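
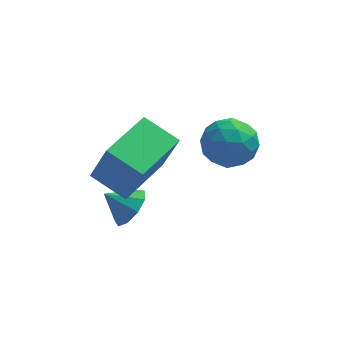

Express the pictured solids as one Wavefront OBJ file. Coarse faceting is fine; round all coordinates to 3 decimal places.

v -3.192 0.259 -3.852
v -2.716 0.076 -3.235
v -4.028 0.321 -3.188
v -2.731 0.619 -3.305
v -2.962 0.993 -3.631
v -3.301 1.024 -4.06
v -3.588 0.697 -4.392
v -3.69 0.165 -4.471
v -3.558 -0.323 -4.26
v -3.256 -0.538 -3.859
v -2.923 -0.381 -3.454
v -3.278 -0.767 -2.412
v -2.724 -1.182 -0.761
v -4.416 -0.097 -1.862
v -3.862 -0.511 -0.211
v -2.178 1.031 -2.329
v -1.624 0.617 -0.678
v -3.316 1.702 -1.779
v -2.762 1.287 -0.128
v 0.108 2.97 -1.83
v 0.582 2.546 -2.627
v -0.642 1.534 -1.513
v -0.168 1.11 -2.31
v 0.366 1.377 -1.483
v 0.829 2.264 -1.679
v -0.889 1.816 -2.461
v -0.426 2.703 -2.657
v -0.034 1.833 -3.018
v 0.741 1.562 -2.413
v -0.801 2.518 -1.727
v -0.026 2.247 -1.122
v 0.411 2.884 -2.256
v -0.471 1.196 -1.884
v -0.157 1.353 -1.397
v 0.122 1.104 -1.866
v 0.556 2.718 -1.699
v 0.834 2.469 -2.167
v 0.707 1.782 -1.495
v -0.894 1.611 -1.973
v -0.616 1.362 -2.441
v -0.182 2.976 -2.274
v 0.097 2.727 -2.743
v -0.767 2.298 -2.645
v 0.327 2.216 -2.955
v -0.113 1.372 -2.768
v -0.537 1.787 -2.857
v -0.265 2.308 -2.972
v 0.783 2.056 -2.599
v 0.342 1.213 -2.413
v 0.656 1.369 -1.927
v 0.928 1.891 -2.042
v 0.421 1.637 -2.829
v -0.402 2.867 -1.727
v -0.843 2.024 -1.541
v -0.988 2.189 -2.098
v -0.716 2.711 -2.213
v 0.053 2.708 -1.372
v -0.387 1.864 -1.185
v 0.205 1.772 -1.168
v 0.477 2.293 -1.283
v -0.481 2.443 -1.311
f 2 1 4
f 2 4 3
f 4 1 5
f 4 5 3
f 5 1 6
f 5 6 3
f 6 1 7
f 6 7 3
f 7 1 8
f 7 8 3
f 8 1 9
f 8 9 3
f 9 1 10
f 9 10 3
f 10 1 11
f 10 11 3
f 11 1 2
f 11 2 3
f 13 15 12
f 16 13 12
f 12 15 14
f 14 16 12
f 13 19 15
f 17 13 16
f 17 19 13
f 15 19 14
f 18 16 14
f 14 19 18
f 18 17 16
f 19 17 18
f 20 57 36
f 57 31 60
f 36 60 25
f 57 60 36
f 20 36 32
f 36 25 37
f 32 37 21
f 36 37 32
f 20 32 41
f 32 21 42
f 41 42 27
f 32 42 41
f 20 41 53
f 41 27 56
f 53 56 30
f 41 56 53
f 20 53 57
f 53 30 61
f 57 61 31
f 53 61 57
f 21 37 48
f 37 25 51
f 48 51 29
f 37 51 48
f 25 60 38
f 60 31 59
f 38 59 24
f 60 59 38
f 31 61 58
f 61 30 54
f 58 54 22
f 61 54 58
f 30 56 55
f 56 27 43
f 55 43 26
f 56 43 55
f 27 42 47
f 42 21 44
f 47 44 28
f 42 44 47
f 23 49 35
f 49 29 50
f 35 50 24
f 49 50 35
f 23 35 33
f 35 24 34
f 33 34 22
f 35 34 33
f 23 33 40
f 33 22 39
f 40 39 26
f 33 39 40
f 23 40 45
f 40 26 46
f 45 46 28
f 40 46 45
f 23 45 49
f 45 28 52
f 49 52 29
f 45 52 49
f 24 50 38
f 50 29 51
f 38 51 25
f 50 51 38
f 22 34 58
f 34 24 59
f 58 59 31
f 34 59 58
f 26 39 55
f 39 22 54
f 55 54 30
f 39 54 55
f 28 46 47
f 46 26 43
f 47 43 27
f 46 43 47
f 29 52 48
f 52 28 44
f 48 44 21
f 52 44 48



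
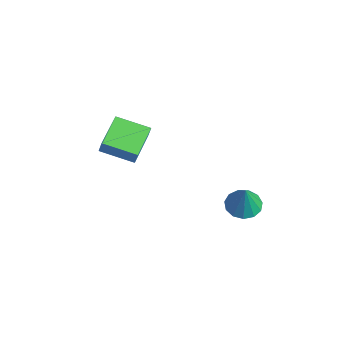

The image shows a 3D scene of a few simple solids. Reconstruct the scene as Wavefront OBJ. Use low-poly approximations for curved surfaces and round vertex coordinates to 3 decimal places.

v 2.92 1.86 -2.431
v 3.661 1.389 -2.705
v 3.38 1.64 -0.809
v 3.805 1.886 -2.679
v 3.668 2.375 -2.574
v 3.294 2.7 -2.423
v 2.801 2.759 -2.275
v 2.345 2.532 -2.176
v 2.072 2.092 -2.158
v 2.068 1.578 -2.227
v 2.334 1.154 -2.36
v 2.787 0.954 -2.516
v 3.281 1.042 -2.645
v -2.952 -2.743 -0.795
v -2.713 -2.702 -0.022
v -4.287 -1.21 -0.464
v -4.048 -1.169 0.309
v -1.632 -1.491 -1.269
v -1.393 -1.45 -0.496
v -2.967 0.042 -0.938
v -2.728 0.083 -0.165
f 2 1 4
f 2 4 3
f 4 1 5
f 4 5 3
f 5 1 6
f 5 6 3
f 6 1 7
f 6 7 3
f 7 1 8
f 7 8 3
f 8 1 9
f 8 9 3
f 9 1 10
f 9 10 3
f 10 1 11
f 10 11 3
f 11 1 12
f 11 12 3
f 12 1 13
f 12 13 3
f 13 1 2
f 13 2 3
f 15 17 14
f 18 15 14
f 14 17 16
f 16 18 14
f 15 21 17
f 19 15 18
f 19 21 15
f 17 21 16
f 20 18 16
f 16 21 20
f 20 19 18
f 21 19 20



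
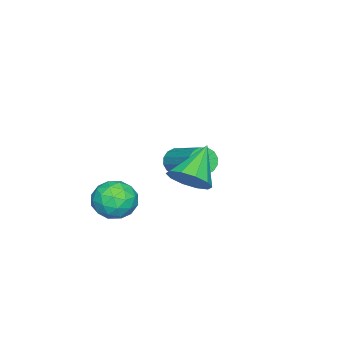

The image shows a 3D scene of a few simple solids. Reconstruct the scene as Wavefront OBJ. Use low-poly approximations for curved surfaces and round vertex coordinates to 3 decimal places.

v 2.06 0.552 -1.19
v 2.943 0.507 -1.001
v 2.117 -0.787 -1.779
v 3 -0.832 -1.59
v 2.393 -0.847 -0.92
v 2.357 -0.02 -0.556
v 2.703 -0.26 -2.224
v 2.667 0.567 -1.86
v 3.34 0.005 -1.64
v 3.149 -0.358 -0.834
v 1.911 0.078 -1.946
v 1.72 -0.285 -1.14
v 2.496 0.647 -1.044
v 2.564 -0.927 -1.736
v 2.207 -0.936 -1.342
v 2.726 -0.962 -1.231
v 2.152 0.337 -0.783
v 2.671 0.311 -0.671
v 2.348 -0.485 -0.624
v 2.389 -0.591 -2.109
v 2.908 -0.617 -1.997
v 2.334 0.682 -1.549
v 2.853 0.656 -1.438
v 2.712 0.205 -2.156
v 3.249 0.325 -1.308
v 3.283 -0.461 -1.654
v 3.108 -0.125 -2.027
v 3.087 0.361 -1.813
v 3.136 0.112 -0.834
v 3.17 -0.675 -1.18
v 2.813 -0.684 -0.787
v 2.792 -0.197 -0.573
v 3.37 -0.183 -1.21
v 1.89 0.395 -1.6
v 1.924 -0.392 -1.946
v 2.268 -0.083 -2.207
v 2.247 0.404 -1.993
v 1.777 0.181 -1.126
v 1.811 -0.605 -1.472
v 1.973 -0.641 -0.967
v 1.952 -0.155 -0.753
v 1.69 -0.097 -1.57
v -2.103 0.232 -1.815
v -1.683 0.249 -2.283
v -0.796 1.686 -1.434
v -1.217 1.668 -0.965
v -1.921 0.451 -2.376
v -1.035 1.888 -1.527
v -2.208 0.594 -2.319
v -1.322 2.031 -1.469
v -2.467 0.64 -2.126
v -1.581 2.077 -1.277
v -2.629 0.577 -1.85
v -1.743 2.014 -1.001
v -2.65 0.421 -1.565
v -1.763 1.858 -0.715
v -2.524 0.214 -1.346
v -1.637 1.651 -0.497
v -2.285 0.012 -1.253
v -1.399 1.449 -0.404
v -1.998 -0.131 -1.311
v -1.112 1.306 -0.461
v -1.739 -0.177 -1.503
v -0.853 1.26 -0.654
v -1.577 -0.114 -1.779
v -0.691 1.323 -0.93
v -1.557 0.042 -2.065
v -0.67 1.479 -1.215
v 2.413 2.667 0.247
v 2.889 3.119 0.802
v 1.067 2.773 1.313
v 2.653 3.462 0.471
v 2.325 3.501 0.054
v 2.031 3.221 -0.289
v 1.883 2.73 -0.428
v 1.937 2.215 -0.309
v 2.172 1.872 0.023
v 2.5 1.833 0.439
v 2.794 2.113 0.783
v 2.942 2.604 0.921
f 1 38 17
f 38 12 41
f 17 41 6
f 38 41 17
f 1 17 13
f 17 6 18
f 13 18 2
f 17 18 13
f 1 13 22
f 13 2 23
f 22 23 8
f 13 23 22
f 1 22 34
f 22 8 37
f 34 37 11
f 22 37 34
f 1 34 38
f 34 11 42
f 38 42 12
f 34 42 38
f 2 18 29
f 18 6 32
f 29 32 10
f 18 32 29
f 6 41 19
f 41 12 40
f 19 40 5
f 41 40 19
f 12 42 39
f 42 11 35
f 39 35 3
f 42 35 39
f 11 37 36
f 37 8 24
f 36 24 7
f 37 24 36
f 8 23 28
f 23 2 25
f 28 25 9
f 23 25 28
f 4 30 16
f 30 10 31
f 16 31 5
f 30 31 16
f 4 16 14
f 16 5 15
f 14 15 3
f 16 15 14
f 4 14 21
f 14 3 20
f 21 20 7
f 14 20 21
f 4 21 26
f 21 7 27
f 26 27 9
f 21 27 26
f 4 26 30
f 26 9 33
f 30 33 10
f 26 33 30
f 5 31 19
f 31 10 32
f 19 32 6
f 31 32 19
f 3 15 39
f 15 5 40
f 39 40 12
f 15 40 39
f 7 20 36
f 20 3 35
f 36 35 11
f 20 35 36
f 9 27 28
f 27 7 24
f 28 24 8
f 27 24 28
f 10 33 29
f 33 9 25
f 29 25 2
f 33 25 29
f 44 43 47
f 44 47 45
f 45 47 48
f 45 48 46
f 47 43 49
f 47 49 48
f 48 49 50
f 48 50 46
f 49 43 51
f 49 51 50
f 50 51 52
f 50 52 46
f 51 43 53
f 51 53 52
f 52 53 54
f 52 54 46
f 53 43 55
f 53 55 54
f 54 55 56
f 54 56 46
f 55 43 57
f 55 57 56
f 56 57 58
f 56 58 46
f 57 43 59
f 57 59 58
f 58 59 60
f 58 60 46
f 59 43 61
f 59 61 60
f 60 61 62
f 60 62 46
f 61 43 63
f 61 63 62
f 62 63 64
f 62 64 46
f 63 43 65
f 63 65 64
f 64 65 66
f 64 66 46
f 65 43 67
f 65 67 66
f 66 67 68
f 66 68 46
f 67 43 44
f 67 44 68
f 68 44 45
f 68 45 46
f 70 69 72
f 70 72 71
f 72 69 73
f 72 73 71
f 73 69 74
f 73 74 71
f 74 69 75
f 74 75 71
f 75 69 76
f 75 76 71
f 76 69 77
f 76 77 71
f 77 69 78
f 77 78 71
f 78 69 79
f 78 79 71
f 79 69 80
f 79 80 71
f 80 69 70
f 80 70 71



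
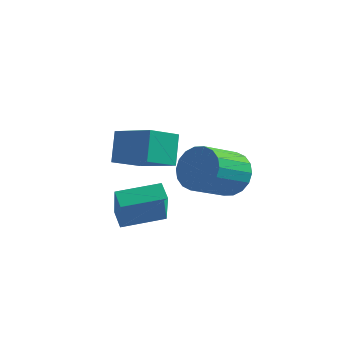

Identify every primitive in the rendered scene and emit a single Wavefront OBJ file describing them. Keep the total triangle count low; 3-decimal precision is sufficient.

v 0.491 -0.968 1.16
v -0.036 -0.494 1.592
v -0.04 -0.125 -0.411
v -0.567 0.349 0.022
v 1.747 0.231 1.378
v 1.22 0.705 1.811
v 1.216 1.074 -0.192
v 0.689 1.548 0.24
v 1.988 4.612 0.787
v 2.44 4.941 1.699
v 1.884 3.357 2.546
v 1.432 3.028 1.633
v 1.998 5.114 1.732
v 1.442 3.53 2.578
v 1.553 5.187 1.577
v 0.997 3.603 2.424
v 1.195 5.147 1.266
v 0.639 3.563 2.113
v 0.994 5 0.86
v 0.438 3.416 1.707
v 0.989 4.777 0.44
v 0.433 3.193 1.286
v 1.183 4.521 0.088
v 0.627 2.937 0.934
v 1.536 4.283 -0.126
v 0.98 2.699 0.721
v 1.978 4.11 -0.158
v 1.422 2.526 0.688
v 2.423 4.037 -0.004
v 1.867 2.453 0.843
v 2.781 4.077 0.307
v 2.225 2.493 1.154
v 2.982 4.224 0.713
v 2.426 2.64 1.56
v 2.987 4.447 1.134
v 2.431 2.863 1.98
v 2.793 4.703 1.486
v 2.237 3.119 2.332
v -0.647 0.32 2.61
v -0.913 1.028 3.847
v -0.182 1.58 1.989
v -0.447 2.288 3.226
v 1.047 -0.028 3.174
v 0.782 0.68 4.411
v 1.513 1.232 2.553
v 1.247 1.94 3.79
f 2 4 1
f 5 2 1
f 1 4 3
f 3 5 1
f 2 8 4
f 6 2 5
f 6 8 2
f 4 8 3
f 7 5 3
f 3 8 7
f 7 6 5
f 8 6 7
f 10 9 13
f 10 13 11
f 11 13 14
f 11 14 12
f 13 9 15
f 13 15 14
f 14 15 16
f 14 16 12
f 15 9 17
f 15 17 16
f 16 17 18
f 16 18 12
f 17 9 19
f 17 19 18
f 18 19 20
f 18 20 12
f 19 9 21
f 19 21 20
f 20 21 22
f 20 22 12
f 21 9 23
f 21 23 22
f 22 23 24
f 22 24 12
f 23 9 25
f 23 25 24
f 24 25 26
f 24 26 12
f 25 9 27
f 25 27 26
f 26 27 28
f 26 28 12
f 27 9 29
f 27 29 28
f 28 29 30
f 28 30 12
f 29 9 31
f 29 31 30
f 30 31 32
f 30 32 12
f 31 9 33
f 31 33 32
f 32 33 34
f 32 34 12
f 33 9 35
f 33 35 34
f 34 35 36
f 34 36 12
f 35 9 37
f 35 37 36
f 36 37 38
f 36 38 12
f 37 9 10
f 37 10 38
f 38 10 11
f 38 11 12
f 40 42 39
f 43 40 39
f 39 42 41
f 41 43 39
f 40 46 42
f 44 40 43
f 44 46 40
f 42 46 41
f 45 43 41
f 41 46 45
f 45 44 43
f 46 44 45



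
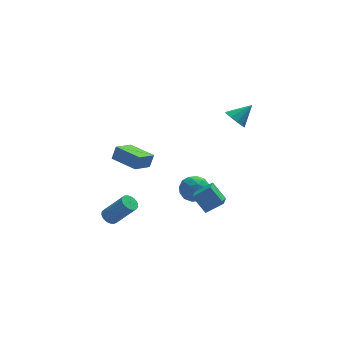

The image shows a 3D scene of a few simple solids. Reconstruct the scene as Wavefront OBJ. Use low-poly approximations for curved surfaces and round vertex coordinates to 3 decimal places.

v 0.867 -1.58 -1.287
v 0.509 -2.678 -0.807
v 1.809 -1.615 -0.662
v 1.45 -2.712 -0.183
v 1.45 -2.168 -2.197
v 1.091 -3.265 -1.718
v 2.391 -2.202 -1.573
v 2.033 -3.3 -1.093
v 3.13 -0.735 3.49
v 3.583 -0.757 2.957
v 4.11 -0.445 4.31
v 3.436 -0.352 2.99
v 3.172 -0.093 3.214
v 2.892 -0.079 3.543
v 2.703 -0.315 3.853
v 2.677 -0.712 4.023
v 2.825 -1.117 3.99
v 3.089 -1.377 3.766
v 3.369 -1.391 3.437
v 3.557 -1.154 3.127
v 1.656 2.619 -3.563
v 2.164 2.021 -3.092
v 0.916 1.499 -4.188
v 1.424 0.901 -3.717
v 0.819 1.431 -3.281
v 1.276 2.122 -2.894
v 1.804 1.398 -4.386
v 2.261 2.089 -3.999
v 2.255 1.266 -3.601
v 1.647 1.286 -2.918
v 1.433 2.234 -4.362
v 0.825 2.254 -3.679
v 1.975 2.418 -3.272
v 1.105 1.102 -4.008
v 0.75 1.413 -3.751
v 1.048 1.062 -3.474
v 1.453 2.478 -3.156
v 1.752 2.126 -2.88
v 0.961 1.779 -2.991
v 1.328 1.394 -4.4
v 1.627 1.042 -4.124
v 2.032 2.458 -3.806
v 2.33 2.107 -3.529
v 2.119 1.741 -4.289
v 2.327 1.623 -3.295
v 1.892 0.965 -3.663
v 2.115 1.256 -4.055
v 2.384 1.663 -3.828
v 1.969 1.635 -2.894
v 1.535 0.977 -3.261
v 1.179 1.288 -3.005
v 1.448 1.695 -2.777
v 2.023 1.191 -3.193
v 1.545 2.543 -4.019
v 1.111 1.885 -4.386
v 1.632 1.825 -4.503
v 1.901 2.232 -4.275
v 1.188 2.555 -3.617
v 0.753 1.897 -3.985
v 0.696 1.857 -3.452
v 0.965 2.264 -3.225
v 1.057 2.329 -4.087
v -3.198 0.294 0.58
v -2.935 0.468 1.348
v -2.298 1.021 0.108
v -2.035 1.195 0.875
v -2.185 -0.995 0.525
v -1.922 -0.821 1.292
v -1.285 -0.268 0.052
v -1.022 -0.094 0.82
v -3.452 -0.195 -3.714
v -3.169 0.263 -3.755
v -2.144 -0.248 -2.367
v -2.428 -0.705 -2.326
v -3.332 0.322 -3.613
v -2.307 -0.189 -2.224
v -3.516 0.292 -3.488
v -2.492 -0.219 -2.1
v -3.69 0.177 -3.403
v -2.665 -0.334 -2.014
v -3.822 -0.002 -3.371
v -2.797 -0.512 -1.982
v -3.89 -0.214 -3.399
v -2.865 -0.724 -2.01
v -3.883 -0.423 -3.481
v -2.858 -0.933 -2.092
v -3.801 -0.592 -3.603
v -2.776 -1.103 -2.215
v -3.659 -0.693 -3.745
v -2.634 -1.203 -2.356
v -3.481 -0.707 -3.882
v -2.456 -1.218 -2.493
v -3.299 -0.633 -3.989
v -2.274 -1.144 -2.6
v -3.142 -0.483 -4.049
v -2.118 -0.994 -2.661
v -3.04 -0.284 -4.051
v -2.015 -0.794 -2.663
v -3.009 -0.068 -3.995
v -1.984 -0.579 -2.607
v -3.054 0.125 -3.891
v -2.03 -0.386 -2.502
f 2 4 1
f 5 2 1
f 1 4 3
f 3 5 1
f 2 8 4
f 6 2 5
f 6 8 2
f 4 8 3
f 7 5 3
f 3 8 7
f 7 6 5
f 8 6 7
f 10 9 12
f 10 12 11
f 12 9 13
f 12 13 11
f 13 9 14
f 13 14 11
f 14 9 15
f 14 15 11
f 15 9 16
f 15 16 11
f 16 9 17
f 16 17 11
f 17 9 18
f 17 18 11
f 18 9 19
f 18 19 11
f 19 9 20
f 19 20 11
f 20 9 10
f 20 10 11
f 21 58 37
f 58 32 61
f 37 61 26
f 58 61 37
f 21 37 33
f 37 26 38
f 33 38 22
f 37 38 33
f 21 33 42
f 33 22 43
f 42 43 28
f 33 43 42
f 21 42 54
f 42 28 57
f 54 57 31
f 42 57 54
f 21 54 58
f 54 31 62
f 58 62 32
f 54 62 58
f 22 38 49
f 38 26 52
f 49 52 30
f 38 52 49
f 26 61 39
f 61 32 60
f 39 60 25
f 61 60 39
f 32 62 59
f 62 31 55
f 59 55 23
f 62 55 59
f 31 57 56
f 57 28 44
f 56 44 27
f 57 44 56
f 28 43 48
f 43 22 45
f 48 45 29
f 43 45 48
f 24 50 36
f 50 30 51
f 36 51 25
f 50 51 36
f 24 36 34
f 36 25 35
f 34 35 23
f 36 35 34
f 24 34 41
f 34 23 40
f 41 40 27
f 34 40 41
f 24 41 46
f 41 27 47
f 46 47 29
f 41 47 46
f 24 46 50
f 46 29 53
f 50 53 30
f 46 53 50
f 25 51 39
f 51 30 52
f 39 52 26
f 51 52 39
f 23 35 59
f 35 25 60
f 59 60 32
f 35 60 59
f 27 40 56
f 40 23 55
f 56 55 31
f 40 55 56
f 29 47 48
f 47 27 44
f 48 44 28
f 47 44 48
f 30 53 49
f 53 29 45
f 49 45 22
f 53 45 49
f 64 66 63
f 67 64 63
f 63 66 65
f 65 67 63
f 64 70 66
f 68 64 67
f 68 70 64
f 66 70 65
f 69 67 65
f 65 70 69
f 69 68 67
f 70 68 69
f 72 71 75
f 72 75 73
f 73 75 76
f 73 76 74
f 75 71 77
f 75 77 76
f 76 77 78
f 76 78 74
f 77 71 79
f 77 79 78
f 78 79 80
f 78 80 74
f 79 71 81
f 79 81 80
f 80 81 82
f 80 82 74
f 81 71 83
f 81 83 82
f 82 83 84
f 82 84 74
f 83 71 85
f 83 85 84
f 84 85 86
f 84 86 74
f 85 71 87
f 85 87 86
f 86 87 88
f 86 88 74
f 87 71 89
f 87 89 88
f 88 89 90
f 88 90 74
f 89 71 91
f 89 91 90
f 90 91 92
f 90 92 74
f 91 71 93
f 91 93 92
f 92 93 94
f 92 94 74
f 93 71 95
f 93 95 94
f 94 95 96
f 94 96 74
f 95 71 97
f 95 97 96
f 96 97 98
f 96 98 74
f 97 71 99
f 97 99 98
f 98 99 100
f 98 100 74
f 99 71 101
f 99 101 100
f 100 101 102
f 100 102 74
f 101 71 72
f 101 72 102
f 102 72 73
f 102 73 74



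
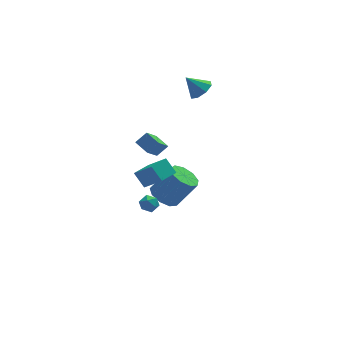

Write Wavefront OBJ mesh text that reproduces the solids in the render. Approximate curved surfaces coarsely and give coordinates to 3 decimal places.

v 4.309 3.748 3.291
v 4.973 4.032 3.758
v 3.451 4.052 4.329
v 4.7 4.507 3.393
v 4.198 4.538 2.968
v 3.761 4.106 2.733
v 3.644 3.464 2.825
v 3.918 2.989 3.19
v 4.42 2.959 3.614
v 4.857 3.391 3.849
v 1.493 1.524 -4.196
v 2.339 1.524 -4.783
v 3.554 1.336 -3.031
v 2.707 1.336 -2.444
v 2.175 2.184 -4.598
v 3.389 1.995 -2.846
v 1.691 2.534 -4.225
v 2.905 2.346 -2.473
v 1.114 2.413 -3.838
v 2.328 2.225 -2.086
v 0.715 1.875 -3.619
v 1.929 1.687 -1.867
v 0.68 1.173 -3.67
v 1.894 0.985 -1.918
v 1.025 0.635 -3.967
v 2.239 0.447 -2.215
v 1.589 0.514 -4.371
v 2.803 0.326 -2.619
v 2.108 0.865 -4.693
v 3.322 0.676 -2.941
v 1.401 2.877 -1.503
v 0.556 1.77 -0.256
v 0.884 3.724 -1.102
v 0.039 2.616 0.146
v 2.121 3.024 -0.886
v 1.276 1.916 0.362
v 1.604 3.87 -0.484
v 0.759 2.763 0.763
v -0.47 -0.401 -2.852
v -0.115 0.077 -3.143
v 0.355 -1.077 -2.957
v 0.71 -0.599 -3.248
v 0.561 -0.556 -2.604
v 0.052 -0.138 -2.539
v 0.188 -0.862 -3.561
v -0.321 -0.444 -3.496
v 0.292 -0.208 -3.581
v 0.522 -0.019 -2.99
v -0.282 -0.981 -3.11
v -0.052 -0.792 -2.519
v -0.989 -4.142 1.419
v -0.222 -5.151 2.597
v -1.417 -3.519 2.232
v -0.65 -4.528 3.41
v -0.01 -3.432 1.39
v 0.757 -4.441 2.568
v -0.438 -2.809 2.203
v 0.329 -3.818 3.381
f 2 1 4
f 2 4 3
f 4 1 5
f 4 5 3
f 5 1 6
f 5 6 3
f 6 1 7
f 6 7 3
f 7 1 8
f 7 8 3
f 8 1 9
f 8 9 3
f 9 1 10
f 9 10 3
f 10 1 2
f 10 2 3
f 12 11 15
f 12 15 13
f 13 15 16
f 13 16 14
f 15 11 17
f 15 17 16
f 16 17 18
f 16 18 14
f 17 11 19
f 17 19 18
f 18 19 20
f 18 20 14
f 19 11 21
f 19 21 20
f 20 21 22
f 20 22 14
f 21 11 23
f 21 23 22
f 22 23 24
f 22 24 14
f 23 11 25
f 23 25 24
f 24 25 26
f 24 26 14
f 25 11 27
f 25 27 26
f 26 27 28
f 26 28 14
f 27 11 29
f 27 29 28
f 28 29 30
f 28 30 14
f 29 11 12
f 29 12 30
f 30 12 13
f 30 13 14
f 32 34 31
f 35 32 31
f 31 34 33
f 33 35 31
f 32 38 34
f 36 32 35
f 36 38 32
f 34 38 33
f 37 35 33
f 33 38 37
f 37 36 35
f 38 36 37
f 39 50 44
f 39 44 40
f 39 40 46
f 39 46 49
f 39 49 50
f 40 44 48
f 44 50 43
f 50 49 41
f 49 46 45
f 46 40 47
f 42 48 43
f 42 43 41
f 42 41 45
f 42 45 47
f 42 47 48
f 43 48 44
f 41 43 50
f 45 41 49
f 47 45 46
f 48 47 40
f 52 54 51
f 55 52 51
f 51 54 53
f 53 55 51
f 52 58 54
f 56 52 55
f 56 58 52
f 54 58 53
f 57 55 53
f 53 58 57
f 57 56 55
f 58 56 57



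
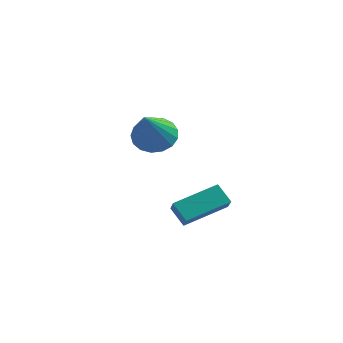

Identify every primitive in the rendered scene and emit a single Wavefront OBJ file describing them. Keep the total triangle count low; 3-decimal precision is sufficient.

v -0.225 -2.031 -3.529
v 0.211 -2.526 -3.009
v 0.632 -0.661 -2.942
v 1.068 -1.156 -2.422
v 0.372 -2.144 -4.138
v 0.808 -2.639 -3.618
v 1.229 -0.774 -3.551
v 1.665 -1.269 -3.031
v -0.482 -2.57 -0.044
v 0.027 -2.85 -0.579
v 0.142 -4.05 1.324
v 0.228 -2.591 -0.39
v 0.265 -2.327 -0.122
v 0.132 -2.119 0.164
v -0.142 -2.014 0.402
v -0.495 -2.037 0.538
v -0.844 -2.182 0.541
v -1.11 -2.416 0.41
v -1.233 -2.685 0.174
v -1.183 -2.928 -0.111
v -0.973 -3.089 -0.381
v -0.651 -3.131 -0.574
v -0.29 -3.045 -0.646
f 2 4 1
f 5 2 1
f 1 4 3
f 3 5 1
f 2 8 4
f 6 2 5
f 6 8 2
f 4 8 3
f 7 5 3
f 3 8 7
f 7 6 5
f 8 6 7
f 10 9 12
f 10 12 11
f 12 9 13
f 12 13 11
f 13 9 14
f 13 14 11
f 14 9 15
f 14 15 11
f 15 9 16
f 15 16 11
f 16 9 17
f 16 17 11
f 17 9 18
f 17 18 11
f 18 9 19
f 18 19 11
f 19 9 20
f 19 20 11
f 20 9 21
f 20 21 11
f 21 9 22
f 21 22 11
f 22 9 23
f 22 23 11
f 23 9 10
f 23 10 11



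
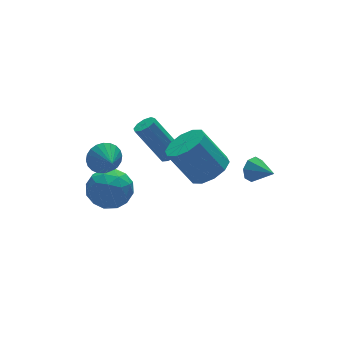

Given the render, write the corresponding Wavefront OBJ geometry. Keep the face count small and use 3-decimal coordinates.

v -2.55 1.97 -1.993
v -1.878 2.093 -1.521
v -2.69 0.95 -1.527
v -2.112 2.212 -1.331
v -2.412 2.295 -1.242
v -2.734 2.327 -1.267
v -3.027 2.306 -1.403
v -3.247 2.233 -1.628
v -3.362 2.12 -1.91
v -3.353 1.984 -2.203
v -3.221 1.846 -2.465
v -2.988 1.727 -2.655
v -2.687 1.645 -2.745
v -2.366 1.612 -2.719
v -2.073 1.634 -2.584
v -1.852 1.707 -2.358
v -1.738 1.82 -2.077
v -1.747 1.955 -1.783
v 0.396 1.22 -2.445
v 0.655 0.829 -2.121
v -0.197 1.729 -0.352
v -0.456 2.12 -0.675
v 0.887 1.139 -2.167
v 0.035 2.039 -0.398
v 0.889 1.487 -2.343
v 0.037 2.387 -0.574
v 0.661 1.71 -2.566
v -0.191 2.61 -0.797
v 0.308 1.704 -2.733
v -0.544 2.604 -0.964
v -0.003 1.471 -2.765
v -0.855 2.371 -0.995
v -0.128 1.121 -2.647
v -0.98 2.021 -0.877
v -0.007 0.817 -2.434
v -0.859 1.717 -0.665
v 0.302 0.702 -2.226
v -0.55 1.602 -0.457
v -2.815 2.074 -4.181
v -1.977 2.044 -3.432
v -3.403 0.456 -3.588
v -2.565 0.426 -2.839
v -3.403 1.167 -2.716
v -3.039 2.167 -3.083
v -2.341 0.333 -3.937
v -1.977 1.333 -4.304
v -1.684 0.968 -3.281
v -2.34 1.483 -2.526
v -3.04 1.017 -4.494
v -3.696 1.532 -3.739
v -2.344 2.201 -3.859
v -3.036 0.299 -3.161
v -3.528 0.735 -3.089
v -3.035 0.717 -2.649
v -2.969 2.273 -3.653
v -2.476 2.255 -3.213
v -3.314 1.74 -2.792
v -2.904 0.245 -3.807
v -2.411 0.227 -3.367
v -2.345 1.783 -4.371
v -1.852 1.765 -3.931
v -2.066 0.76 -4.228
v -1.679 1.551 -3.329
v -2.025 0.6 -2.981
v -1.893 0.545 -3.627
v -1.68 1.133 -3.842
v -2.065 1.854 -2.886
v -2.41 0.903 -2.537
v -2.903 1.338 -2.465
v -2.689 1.926 -2.681
v -1.892 1.221 -2.797
v -2.97 1.597 -4.483
v -3.315 0.646 -4.134
v -2.691 0.574 -4.339
v -2.477 1.162 -4.555
v -3.355 1.9 -4.039
v -3.701 0.949 -3.691
v -3.7 1.367 -3.178
v -3.487 1.955 -3.393
v -3.488 1.279 -4.223
v 1.004 -1.068 -2.055
v 1.933 -0.934 -1.656
v 1.125 -0.137 -0.046
v 0.196 -0.272 -0.445
v 1.785 -0.417 -1.986
v 0.978 0.38 -0.375
v 1.34 -0.149 -2.342
v 0.532 0.648 -0.731
v 0.765 -0.232 -2.588
v -0.042 0.565 -0.978
v 0.282 -0.635 -2.631
v -0.525 0.162 -1.021
v 0.075 -1.203 -2.454
v -0.733 -0.406 -0.844
v 0.222 -1.72 -2.125
v -0.585 -0.923 -0.514
v 0.668 -1.988 -1.769
v -0.14 -1.191 -0.158
v 1.242 -1.905 -1.522
v 0.435 -1.108 0.088
v 1.725 -1.502 -1.479
v 0.918 -0.705 0.131
v 2.986 -1.469 -2.586
v 3.255 -1.19 -2.04
v 3.334 -2.571 -2.194
v 2.764 -1.321 -1.972
v 2.403 -1.539 -2.263
v 2.383 -1.716 -2.744
v 2.717 -1.749 -3.132
v 3.208 -1.618 -3.201
v 3.569 -1.4 -2.909
v 3.588 -1.222 -2.428
f 2 1 4
f 2 4 3
f 4 1 5
f 4 5 3
f 5 1 6
f 5 6 3
f 6 1 7
f 6 7 3
f 7 1 8
f 7 8 3
f 8 1 9
f 8 9 3
f 9 1 10
f 9 10 3
f 10 1 11
f 10 11 3
f 11 1 12
f 11 12 3
f 12 1 13
f 12 13 3
f 13 1 14
f 13 14 3
f 14 1 15
f 14 15 3
f 15 1 16
f 15 16 3
f 16 1 17
f 16 17 3
f 17 1 18
f 17 18 3
f 18 1 2
f 18 2 3
f 20 19 23
f 20 23 21
f 21 23 24
f 21 24 22
f 23 19 25
f 23 25 24
f 24 25 26
f 24 26 22
f 25 19 27
f 25 27 26
f 26 27 28
f 26 28 22
f 27 19 29
f 27 29 28
f 28 29 30
f 28 30 22
f 29 19 31
f 29 31 30
f 30 31 32
f 30 32 22
f 31 19 33
f 31 33 32
f 32 33 34
f 32 34 22
f 33 19 35
f 33 35 34
f 34 35 36
f 34 36 22
f 35 19 37
f 35 37 36
f 36 37 38
f 36 38 22
f 37 19 20
f 37 20 38
f 38 20 21
f 38 21 22
f 39 76 55
f 76 50 79
f 55 79 44
f 76 79 55
f 39 55 51
f 55 44 56
f 51 56 40
f 55 56 51
f 39 51 60
f 51 40 61
f 60 61 46
f 51 61 60
f 39 60 72
f 60 46 75
f 72 75 49
f 60 75 72
f 39 72 76
f 72 49 80
f 76 80 50
f 72 80 76
f 40 56 67
f 56 44 70
f 67 70 48
f 56 70 67
f 44 79 57
f 79 50 78
f 57 78 43
f 79 78 57
f 50 80 77
f 80 49 73
f 77 73 41
f 80 73 77
f 49 75 74
f 75 46 62
f 74 62 45
f 75 62 74
f 46 61 66
f 61 40 63
f 66 63 47
f 61 63 66
f 42 68 54
f 68 48 69
f 54 69 43
f 68 69 54
f 42 54 52
f 54 43 53
f 52 53 41
f 54 53 52
f 42 52 59
f 52 41 58
f 59 58 45
f 52 58 59
f 42 59 64
f 59 45 65
f 64 65 47
f 59 65 64
f 42 64 68
f 64 47 71
f 68 71 48
f 64 71 68
f 43 69 57
f 69 48 70
f 57 70 44
f 69 70 57
f 41 53 77
f 53 43 78
f 77 78 50
f 53 78 77
f 45 58 74
f 58 41 73
f 74 73 49
f 58 73 74
f 47 65 66
f 65 45 62
f 66 62 46
f 65 62 66
f 48 71 67
f 71 47 63
f 67 63 40
f 71 63 67
f 82 81 85
f 82 85 83
f 83 85 86
f 83 86 84
f 85 81 87
f 85 87 86
f 86 87 88
f 86 88 84
f 87 81 89
f 87 89 88
f 88 89 90
f 88 90 84
f 89 81 91
f 89 91 90
f 90 91 92
f 90 92 84
f 91 81 93
f 91 93 92
f 92 93 94
f 92 94 84
f 93 81 95
f 93 95 94
f 94 95 96
f 94 96 84
f 95 81 97
f 95 97 96
f 96 97 98
f 96 98 84
f 97 81 99
f 97 99 98
f 98 99 100
f 98 100 84
f 99 81 101
f 99 101 100
f 100 101 102
f 100 102 84
f 101 81 82
f 101 82 102
f 102 82 83
f 102 83 84
f 104 103 106
f 104 106 105
f 106 103 107
f 106 107 105
f 107 103 108
f 107 108 105
f 108 103 109
f 108 109 105
f 109 103 110
f 109 110 105
f 110 103 111
f 110 111 105
f 111 103 112
f 111 112 105
f 112 103 104
f 112 104 105



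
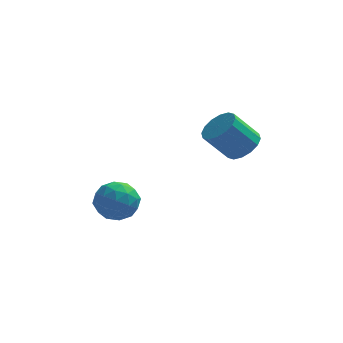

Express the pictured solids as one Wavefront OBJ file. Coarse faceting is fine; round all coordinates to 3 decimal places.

v -3.857 0.042 -2.156
v -3.114 0.14 -1.496
v -4.646 -0.92 -1.124
v -3.903 -0.822 -0.464
v -4.492 -0.042 -0.672
v -4.004 0.552 -1.31
v -3.756 -1.332 -1.31
v -3.268 -0.738 -1.948
v -3.051 -0.709 -0.973
v -3.506 0.088 -0.579
v -4.254 -0.868 -2.041
v -4.709 -0.071 -1.647
v -3.416 0.175 -1.916
v -4.344 -0.955 -0.704
v -4.69 -0.497 -0.826
v -4.254 -0.439 -0.438
v -3.939 0.417 -1.807
v -3.503 0.475 -1.419
v -4.313 0.368 -0.935
v -4.257 -1.255 -1.201
v -3.821 -1.197 -0.813
v -3.506 -0.341 -2.182
v -3.07 -0.283 -1.794
v -3.447 -1.148 -1.685
v -2.942 -0.266 -1.221
v -3.406 -0.831 -0.615
v -3.32 -1.131 -1.112
v -3.033 -0.782 -1.487
v -3.21 0.202 -0.989
v -3.674 -0.363 -0.383
v -4.02 0.095 -0.505
v -3.733 0.444 -0.88
v -3.173 -0.297 -0.682
v -4.086 -0.417 -2.237
v -4.55 -0.982 -1.631
v -4.027 -1.224 -1.74
v -3.74 -0.875 -2.115
v -4.354 0.051 -2.005
v -4.818 -0.514 -1.399
v -4.727 0.002 -1.133
v -4.44 0.351 -1.508
v -4.587 -0.483 -1.938
v 1.028 0.065 1.682
v 1.573 -0.476 2.023
v 0.597 -0.707 3.218
v 0.052 -0.165 2.878
v 1.682 -0.088 2.186
v 0.706 -0.319 3.382
v 1.616 0.341 2.215
v 0.64 0.11 3.411
v 1.392 0.696 2.101
v 0.417 0.465 3.297
v 1.071 0.882 1.875
v 0.095 0.651 3.07
v 0.738 0.849 1.597
v -0.237 0.619 2.793
v 0.483 0.607 1.342
v -0.493 0.376 2.537
v 0.374 0.219 1.178
v -0.602 -0.012 2.374
v 0.44 -0.21 1.149
v -0.536 -0.441 2.345
v 0.663 -0.565 1.263
v -0.312 -0.796 2.459
v 0.985 -0.751 1.49
v 0.009 -0.982 2.685
v 1.317 -0.719 1.767
v 0.342 -0.949 2.963
f 1 38 17
f 38 12 41
f 17 41 6
f 38 41 17
f 1 17 13
f 17 6 18
f 13 18 2
f 17 18 13
f 1 13 22
f 13 2 23
f 22 23 8
f 13 23 22
f 1 22 34
f 22 8 37
f 34 37 11
f 22 37 34
f 1 34 38
f 34 11 42
f 38 42 12
f 34 42 38
f 2 18 29
f 18 6 32
f 29 32 10
f 18 32 29
f 6 41 19
f 41 12 40
f 19 40 5
f 41 40 19
f 12 42 39
f 42 11 35
f 39 35 3
f 42 35 39
f 11 37 36
f 37 8 24
f 36 24 7
f 37 24 36
f 8 23 28
f 23 2 25
f 28 25 9
f 23 25 28
f 4 30 16
f 30 10 31
f 16 31 5
f 30 31 16
f 4 16 14
f 16 5 15
f 14 15 3
f 16 15 14
f 4 14 21
f 14 3 20
f 21 20 7
f 14 20 21
f 4 21 26
f 21 7 27
f 26 27 9
f 21 27 26
f 4 26 30
f 26 9 33
f 30 33 10
f 26 33 30
f 5 31 19
f 31 10 32
f 19 32 6
f 31 32 19
f 3 15 39
f 15 5 40
f 39 40 12
f 15 40 39
f 7 20 36
f 20 3 35
f 36 35 11
f 20 35 36
f 9 27 28
f 27 7 24
f 28 24 8
f 27 24 28
f 10 33 29
f 33 9 25
f 29 25 2
f 33 25 29
f 44 43 47
f 44 47 45
f 45 47 48
f 45 48 46
f 47 43 49
f 47 49 48
f 48 49 50
f 48 50 46
f 49 43 51
f 49 51 50
f 50 51 52
f 50 52 46
f 51 43 53
f 51 53 52
f 52 53 54
f 52 54 46
f 53 43 55
f 53 55 54
f 54 55 56
f 54 56 46
f 55 43 57
f 55 57 56
f 56 57 58
f 56 58 46
f 57 43 59
f 57 59 58
f 58 59 60
f 58 60 46
f 59 43 61
f 59 61 60
f 60 61 62
f 60 62 46
f 61 43 63
f 61 63 62
f 62 63 64
f 62 64 46
f 63 43 65
f 63 65 64
f 64 65 66
f 64 66 46
f 65 43 67
f 65 67 66
f 66 67 68
f 66 68 46
f 67 43 44
f 67 44 68
f 68 44 45
f 68 45 46



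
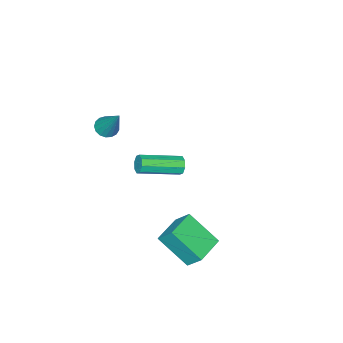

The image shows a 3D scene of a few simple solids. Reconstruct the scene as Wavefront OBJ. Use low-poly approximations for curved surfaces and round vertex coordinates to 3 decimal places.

v -0.802 0.97 -4.639
v -0.495 -0.491 -3.354
v -0.855 1.729 -3.764
v -0.548 0.268 -2.478
v 0.688 1.192 -4.742
v 0.995 -0.269 -3.456
v 0.635 1.951 -3.866
v 0.942 0.49 -2.581
v -4.108 -3.179 -3.563
v -3.861 -3.05 -4.014
v -2.165 -4.252 -3.428
v -2.412 -4.381 -2.977
v -3.781 -2.79 -3.713
v -2.085 -3.992 -3.127
v -3.892 -2.758 -3.324
v -2.196 -3.96 -2.738
v -4.13 -2.972 -3.075
v -2.434 -4.175 -2.489
v -4.355 -3.308 -3.112
v -2.659 -4.51 -2.526
v -4.435 -3.568 -3.413
v -2.739 -4.77 -2.827
v -4.324 -3.6 -3.802
v -2.628 -4.802 -3.216
v -4.086 -3.385 -4.051
v -2.39 -4.588 -3.465
v -0.393 -4.433 1.143
v 0.054 -4.793 1.283
v -0.027 -3.327 2.817
v 0.175 -4.593 1.124
v 0.166 -4.356 0.97
v 0.028 -4.138 0.855
v -0.205 -3.987 0.807
v -0.482 -3.938 0.835
v -0.738 -4.003 0.934
v -0.916 -4.167 1.081
v -0.973 -4.391 1.242
v -0.898 -4.625 1.38
v -0.707 -4.816 1.465
v -0.444 -4.919 1.475
v -0.17 -4.91 1.409
f 2 4 1
f 5 2 1
f 1 4 3
f 3 5 1
f 2 8 4
f 6 2 5
f 6 8 2
f 4 8 3
f 7 5 3
f 3 8 7
f 7 6 5
f 8 6 7
f 10 9 13
f 10 13 11
f 11 13 14
f 11 14 12
f 13 9 15
f 13 15 14
f 14 15 16
f 14 16 12
f 15 9 17
f 15 17 16
f 16 17 18
f 16 18 12
f 17 9 19
f 17 19 18
f 18 19 20
f 18 20 12
f 19 9 21
f 19 21 20
f 20 21 22
f 20 22 12
f 21 9 23
f 21 23 22
f 22 23 24
f 22 24 12
f 23 9 25
f 23 25 24
f 24 25 26
f 24 26 12
f 25 9 10
f 25 10 26
f 26 10 11
f 26 11 12
f 28 27 30
f 28 30 29
f 30 27 31
f 30 31 29
f 31 27 32
f 31 32 29
f 32 27 33
f 32 33 29
f 33 27 34
f 33 34 29
f 34 27 35
f 34 35 29
f 35 27 36
f 35 36 29
f 36 27 37
f 36 37 29
f 37 27 38
f 37 38 29
f 38 27 39
f 38 39 29
f 39 27 40
f 39 40 29
f 40 27 41
f 40 41 29
f 41 27 28
f 41 28 29



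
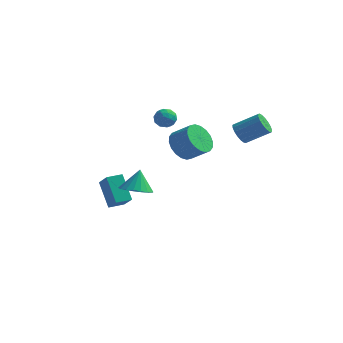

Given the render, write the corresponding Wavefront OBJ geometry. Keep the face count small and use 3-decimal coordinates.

v -1.732 2.435 3.108
v -1.209 2.759 3.405
v -1.051 1.621 2.795
v -0.528 1.945 3.092
v -1.023 1.671 3.476
v -1.443 2.174 3.669
v -0.817 2.206 2.531
v -1.237 2.709 2.724
v -0.643 2.617 3.048
v -0.77 2.287 3.633
v -1.49 2.093 2.567
v -1.617 1.763 3.152
v -1.53 2.668 3.284
v -0.73 1.712 2.916
v -1.021 1.551 3.142
v -0.713 1.741 3.317
v -1.668 2.324 3.439
v -1.36 2.515 3.614
v -1.251 1.875 3.656
v -0.9 1.865 2.586
v -0.592 2.056 2.761
v -1.547 2.639 2.883
v -1.239 2.829 3.058
v -1.009 2.505 2.544
v -0.89 2.775 3.249
v -0.49 2.297 3.065
v -0.66 2.451 2.735
v -0.907 2.746 2.848
v -0.965 2.581 3.592
v -0.565 2.103 3.409
v -0.855 1.942 3.634
v -1.103 2.237 3.748
v -0.632 2.498 3.383
v -1.695 2.277 2.791
v -1.295 1.799 2.608
v -1.157 2.143 2.452
v -1.405 2.438 2.566
v -1.77 2.083 3.135
v -1.37 1.605 2.951
v -1.353 1.634 3.352
v -1.6 1.929 3.465
v -1.628 1.882 2.817
v -0.879 -2.706 0.083
v -0.295 -2.053 -0.229
v -0.861 -2.134 1.317
v -0.667 -1.886 -0.301
v -1.081 -1.882 -0.297
v -1.455 -2.041 -0.217
v -1.715 -2.332 -0.078
v -1.809 -2.697 0.092
v -1.719 -3.064 0.261
v -1.462 -3.36 0.395
v -1.09 -3.527 0.467
v -0.677 -3.531 0.463
v -0.303 -3.372 0.384
v -0.043 -3.081 0.245
v 0.051 -2.716 0.074
v -0.039 -2.349 -0.095
v -0.785 3.793 0.243
v -0.163 3.676 -0.595
v 0.947 3.611 0.239
v 0.325 3.727 1.077
v -0.178 4.14 -0.539
v 0.933 4.075 0.294
v -0.312 4.535 -0.329
v 0.798 4.47 0.504
v -0.54 4.783 -0.005
v 0.57 4.718 0.828
v -0.817 4.835 0.368
v 0.293 4.77 1.201
v -1.088 4.68 0.716
v 0.023 4.615 1.549
v -1.298 4.35 0.971
v -0.188 4.285 1.804
v -1.407 3.909 1.081
v -0.297 3.844 1.915
v -1.393 3.445 1.026
v -0.282 3.38 1.859
v -1.258 3.05 0.816
v -0.148 2.985 1.649
v -1.03 2.802 0.492
v 0.08 2.737 1.325
v -0.753 2.75 0.119
v 0.357 2.685 0.952
v -0.483 2.905 -0.229
v 0.628 2.84 0.604
v -0.272 3.235 -0.484
v 0.838 3.17 0.349
v 2.861 2.946 2.269
v 3.267 2.508 1.866
v 4.564 2.916 2.728
v 4.159 3.354 3.131
v 3.282 2.81 1.701
v 4.579 3.218 2.562
v 3.2 3.143 1.665
v 4.498 3.551 2.527
v 3.041 3.431 1.768
v 4.339 3.839 2.63
v 2.841 3.608 1.986
v 4.139 4.016 2.848
v 2.645 3.633 2.269
v 3.943 4.041 3.13
v 2.499 3.501 2.552
v 3.797 3.909 3.413
v 2.436 3.241 2.77
v 3.734 3.65 3.631
v 2.47 2.914 2.873
v 3.768 3.323 3.734
v 2.594 2.595 2.838
v 3.892 3.003 3.7
v 2.779 2.355 2.673
v 4.076 2.764 3.534
v 2.983 2.251 2.415
v 4.28 2.66 3.277
v 3.159 2.306 2.124
v 4.456 2.715 2.986
v -3.529 -0.196 -3.134
v -4.411 0.608 -1.76
v -2.882 0.486 -3.118
v -3.764 1.29 -1.744
v -2.756 -0.95 -2.196
v -3.638 -0.146 -0.822
v -2.109 -0.268 -2.18
v -2.991 0.536 -0.806
f 1 38 17
f 38 12 41
f 17 41 6
f 38 41 17
f 1 17 13
f 17 6 18
f 13 18 2
f 17 18 13
f 1 13 22
f 13 2 23
f 22 23 8
f 13 23 22
f 1 22 34
f 22 8 37
f 34 37 11
f 22 37 34
f 1 34 38
f 34 11 42
f 38 42 12
f 34 42 38
f 2 18 29
f 18 6 32
f 29 32 10
f 18 32 29
f 6 41 19
f 41 12 40
f 19 40 5
f 41 40 19
f 12 42 39
f 42 11 35
f 39 35 3
f 42 35 39
f 11 37 36
f 37 8 24
f 36 24 7
f 37 24 36
f 8 23 28
f 23 2 25
f 28 25 9
f 23 25 28
f 4 30 16
f 30 10 31
f 16 31 5
f 30 31 16
f 4 16 14
f 16 5 15
f 14 15 3
f 16 15 14
f 4 14 21
f 14 3 20
f 21 20 7
f 14 20 21
f 4 21 26
f 21 7 27
f 26 27 9
f 21 27 26
f 4 26 30
f 26 9 33
f 30 33 10
f 26 33 30
f 5 31 19
f 31 10 32
f 19 32 6
f 31 32 19
f 3 15 39
f 15 5 40
f 39 40 12
f 15 40 39
f 7 20 36
f 20 3 35
f 36 35 11
f 20 35 36
f 9 27 28
f 27 7 24
f 28 24 8
f 27 24 28
f 10 33 29
f 33 9 25
f 29 25 2
f 33 25 29
f 44 43 46
f 44 46 45
f 46 43 47
f 46 47 45
f 47 43 48
f 47 48 45
f 48 43 49
f 48 49 45
f 49 43 50
f 49 50 45
f 50 43 51
f 50 51 45
f 51 43 52
f 51 52 45
f 52 43 53
f 52 53 45
f 53 43 54
f 53 54 45
f 54 43 55
f 54 55 45
f 55 43 56
f 55 56 45
f 56 43 57
f 56 57 45
f 57 43 58
f 57 58 45
f 58 43 44
f 58 44 45
f 60 59 63
f 60 63 61
f 61 63 64
f 61 64 62
f 63 59 65
f 63 65 64
f 64 65 66
f 64 66 62
f 65 59 67
f 65 67 66
f 66 67 68
f 66 68 62
f 67 59 69
f 67 69 68
f 68 69 70
f 68 70 62
f 69 59 71
f 69 71 70
f 70 71 72
f 70 72 62
f 71 59 73
f 71 73 72
f 72 73 74
f 72 74 62
f 73 59 75
f 73 75 74
f 74 75 76
f 74 76 62
f 75 59 77
f 75 77 76
f 76 77 78
f 76 78 62
f 77 59 79
f 77 79 78
f 78 79 80
f 78 80 62
f 79 59 81
f 79 81 80
f 80 81 82
f 80 82 62
f 81 59 83
f 81 83 82
f 82 83 84
f 82 84 62
f 83 59 85
f 83 85 84
f 84 85 86
f 84 86 62
f 85 59 87
f 85 87 86
f 86 87 88
f 86 88 62
f 87 59 60
f 87 60 88
f 88 60 61
f 88 61 62
f 90 89 93
f 90 93 91
f 91 93 94
f 91 94 92
f 93 89 95
f 93 95 94
f 94 95 96
f 94 96 92
f 95 89 97
f 95 97 96
f 96 97 98
f 96 98 92
f 97 89 99
f 97 99 98
f 98 99 100
f 98 100 92
f 99 89 101
f 99 101 100
f 100 101 102
f 100 102 92
f 101 89 103
f 101 103 102
f 102 103 104
f 102 104 92
f 103 89 105
f 103 105 104
f 104 105 106
f 104 106 92
f 105 89 107
f 105 107 106
f 106 107 108
f 106 108 92
f 107 89 109
f 107 109 108
f 108 109 110
f 108 110 92
f 109 89 111
f 109 111 110
f 110 111 112
f 110 112 92
f 111 89 113
f 111 113 112
f 112 113 114
f 112 114 92
f 113 89 115
f 113 115 114
f 114 115 116
f 114 116 92
f 115 89 90
f 115 90 116
f 116 90 91
f 116 91 92
f 118 120 117
f 121 118 117
f 117 120 119
f 119 121 117
f 118 124 120
f 122 118 121
f 122 124 118
f 120 124 119
f 123 121 119
f 119 124 123
f 123 122 121
f 124 122 123



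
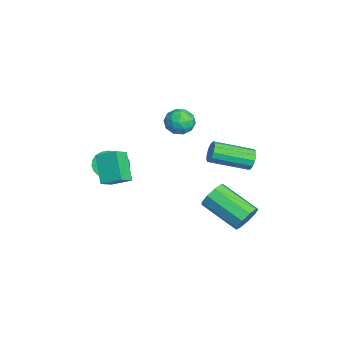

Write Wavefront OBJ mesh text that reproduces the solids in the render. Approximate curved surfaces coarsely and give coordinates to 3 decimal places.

v -1.334 1.476 0.466
v -1.026 1.133 -0.199
v -2.234 0.527 0.539
v -1.926 0.184 -0.126
v -1.502 0.181 0.564
v -0.947 0.768 0.519
v -2.313 0.892 -0.179
v -1.758 1.479 -0.224
v -1.631 0.772 -0.598
v -1.13 0.332 -0.138
v -2.13 1.328 0.478
v -1.629 0.888 0.938
v -1.101 1.388 0.127
v -2.159 0.272 0.213
v -1.91 0.27 0.619
v -1.729 0.069 0.228
v -1.055 1.173 0.549
v -0.873 0.972 0.158
v -1.153 0.412 0.607
v -2.387 0.688 0.182
v -2.205 0.487 -0.209
v -1.531 1.591 0.112
v -1.35 1.39 -0.279
v -2.107 1.248 -0.267
v -1.276 0.974 -0.498
v -1.804 0.416 -0.455
v -2.032 0.832 -0.487
v -1.706 1.177 -0.513
v -0.981 0.716 -0.228
v -1.51 0.158 -0.185
v -1.261 0.156 0.221
v -0.934 0.501 0.194
v -1.337 0.503 -0.463
v -1.75 1.502 0.525
v -2.279 0.944 0.568
v -2.326 1.159 0.146
v -1.999 1.504 0.119
v -1.456 1.244 0.795
v -1.984 0.686 0.838
v -1.554 0.483 0.853
v -1.228 0.828 0.827
v -1.923 1.157 0.803
v -2.502 -2.33 -3.391
v -2.017 -2.193 -4.013
v -0.434 -2.512 -2.85
v -0.918 -2.65 -2.229
v -2.051 -1.888 -3.883
v -0.468 -2.208 -2.72
v -2.163 -1.66 -3.668
v -0.58 -1.98 -2.505
v -2.334 -1.548 -3.405
v -0.75 -1.868 -2.243
v -2.533 -1.572 -3.14
v -0.95 -1.891 -1.977
v -2.727 -1.726 -2.918
v -1.144 -2.045 -1.756
v -2.882 -1.985 -2.778
v -1.299 -2.304 -1.616
v -2.971 -2.303 -2.744
v -1.388 -2.623 -1.582
v -2.979 -2.627 -2.822
v -1.396 -2.946 -1.659
v -2.905 -2.899 -2.998
v -1.322 -3.218 -1.836
v -2.76 -3.073 -3.243
v -1.177 -3.392 -2.08
v -2.571 -3.118 -3.513
v -0.988 -3.437 -2.35
v -2.37 -3.027 -3.762
v -0.787 -3.347 -2.599
v -2.192 -2.816 -3.946
v -0.609 -3.135 -2.784
v -2.067 -2.521 -4.035
v -0.484 -2.84 -2.873
v -1.279 4.298 -2.487
v -0.985 4.468 -1.957
v -1.007 2.473 -1.302
v -1.301 2.302 -1.833
v -1.333 4.494 -1.891
v -1.355 2.498 -1.237
v -1.663 4.457 -2.014
v -1.686 2.462 -1.36
v -1.872 4.37 -2.288
v -1.895 2.374 -1.634
v -1.892 4.259 -2.625
v -1.915 2.264 -1.971
v -1.718 4.161 -2.918
v -1.74 2.166 -2.264
v -1.404 4.107 -3.074
v -1.426 2.111 -2.42
v -1.05 4.112 -3.044
v -1.073 2.117 -2.39
v -0.769 4.177 -2.837
v -0.792 2.182 -2.183
v -0.65 4.28 -2.519
v -0.672 2.285 -1.865
v -0.73 4.389 -2.191
v -0.753 2.393 -1.537
v 2.787 3.659 -3.766
v 3.19 3.732 -3.09
v 1.935 2.214 -2.178
v 1.533 2.141 -2.854
v 2.773 4.074 -3.094
v 1.518 2.557 -2.182
v 2.362 4.223 -3.413
v 1.107 2.706 -2.501
v 2.15 4.107 -3.896
v 0.895 2.59 -2.984
v 2.237 3.782 -4.319
v 0.982 2.264 -3.407
v 2.581 3.399 -4.483
v 1.326 1.881 -3.571
v 3.022 3.137 -4.311
v 1.767 1.62 -3.399
v 3.353 3.12 -3.885
v 2.098 1.602 -2.973
v 3.419 3.355 -3.402
v 2.165 1.837 -2.49
v -0.793 -2.73 -1.568
v -0.149 -3.26 -1.035
v -0.428 -1.776 -1.062
v 0.217 -2.306 -0.529
v 0.363 -2.534 -2.771
v 1.008 -3.064 -2.238
v 0.729 -1.58 -2.265
v 1.373 -2.11 -1.732
f 1 38 17
f 38 12 41
f 17 41 6
f 38 41 17
f 1 17 13
f 17 6 18
f 13 18 2
f 17 18 13
f 1 13 22
f 13 2 23
f 22 23 8
f 13 23 22
f 1 22 34
f 22 8 37
f 34 37 11
f 22 37 34
f 1 34 38
f 34 11 42
f 38 42 12
f 34 42 38
f 2 18 29
f 18 6 32
f 29 32 10
f 18 32 29
f 6 41 19
f 41 12 40
f 19 40 5
f 41 40 19
f 12 42 39
f 42 11 35
f 39 35 3
f 42 35 39
f 11 37 36
f 37 8 24
f 36 24 7
f 37 24 36
f 8 23 28
f 23 2 25
f 28 25 9
f 23 25 28
f 4 30 16
f 30 10 31
f 16 31 5
f 30 31 16
f 4 16 14
f 16 5 15
f 14 15 3
f 16 15 14
f 4 14 21
f 14 3 20
f 21 20 7
f 14 20 21
f 4 21 26
f 21 7 27
f 26 27 9
f 21 27 26
f 4 26 30
f 26 9 33
f 30 33 10
f 26 33 30
f 5 31 19
f 31 10 32
f 19 32 6
f 31 32 19
f 3 15 39
f 15 5 40
f 39 40 12
f 15 40 39
f 7 20 36
f 20 3 35
f 36 35 11
f 20 35 36
f 9 27 28
f 27 7 24
f 28 24 8
f 27 24 28
f 10 33 29
f 33 9 25
f 29 25 2
f 33 25 29
f 44 43 47
f 44 47 45
f 45 47 48
f 45 48 46
f 47 43 49
f 47 49 48
f 48 49 50
f 48 50 46
f 49 43 51
f 49 51 50
f 50 51 52
f 50 52 46
f 51 43 53
f 51 53 52
f 52 53 54
f 52 54 46
f 53 43 55
f 53 55 54
f 54 55 56
f 54 56 46
f 55 43 57
f 55 57 56
f 56 57 58
f 56 58 46
f 57 43 59
f 57 59 58
f 58 59 60
f 58 60 46
f 59 43 61
f 59 61 60
f 60 61 62
f 60 62 46
f 61 43 63
f 61 63 62
f 62 63 64
f 62 64 46
f 63 43 65
f 63 65 64
f 64 65 66
f 64 66 46
f 65 43 67
f 65 67 66
f 66 67 68
f 66 68 46
f 67 43 69
f 67 69 68
f 68 69 70
f 68 70 46
f 69 43 71
f 69 71 70
f 70 71 72
f 70 72 46
f 71 43 73
f 71 73 72
f 72 73 74
f 72 74 46
f 73 43 44
f 73 44 74
f 74 44 45
f 74 45 46
f 76 75 79
f 76 79 77
f 77 79 80
f 77 80 78
f 79 75 81
f 79 81 80
f 80 81 82
f 80 82 78
f 81 75 83
f 81 83 82
f 82 83 84
f 82 84 78
f 83 75 85
f 83 85 84
f 84 85 86
f 84 86 78
f 85 75 87
f 85 87 86
f 86 87 88
f 86 88 78
f 87 75 89
f 87 89 88
f 88 89 90
f 88 90 78
f 89 75 91
f 89 91 90
f 90 91 92
f 90 92 78
f 91 75 93
f 91 93 92
f 92 93 94
f 92 94 78
f 93 75 95
f 93 95 94
f 94 95 96
f 94 96 78
f 95 75 97
f 95 97 96
f 96 97 98
f 96 98 78
f 97 75 76
f 97 76 98
f 98 76 77
f 98 77 78
f 100 99 103
f 100 103 101
f 101 103 104
f 101 104 102
f 103 99 105
f 103 105 104
f 104 105 106
f 104 106 102
f 105 99 107
f 105 107 106
f 106 107 108
f 106 108 102
f 107 99 109
f 107 109 108
f 108 109 110
f 108 110 102
f 109 99 111
f 109 111 110
f 110 111 112
f 110 112 102
f 111 99 113
f 111 113 112
f 112 113 114
f 112 114 102
f 113 99 115
f 113 115 114
f 114 115 116
f 114 116 102
f 115 99 117
f 115 117 116
f 116 117 118
f 116 118 102
f 117 99 100
f 117 100 118
f 118 100 101
f 118 101 102
f 120 122 119
f 123 120 119
f 119 122 121
f 121 123 119
f 120 126 122
f 124 120 123
f 124 126 120
f 122 126 121
f 125 123 121
f 121 126 125
f 125 124 123
f 126 124 125



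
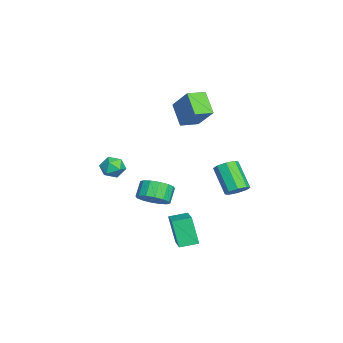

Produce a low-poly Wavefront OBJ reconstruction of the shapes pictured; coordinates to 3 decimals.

v 2.211 -0.253 -5.062
v 1.667 -0.695 -3.35
v 1.953 0.819 -4.867
v 1.409 0.377 -3.154
v 4.131 0.083 -4.366
v 3.587 -0.359 -2.653
v 3.873 1.155 -4.17
v 3.329 0.713 -2.458
v -1.813 -1.837 -3.937
v -1.127 -2.176 -3.247
v -1.882 -1.962 -2.393
v -2.567 -1.623 -3.083
v -1.031 -1.654 -3.293
v -1.785 -1.439 -2.438
v -1.143 -1.18 -3.511
v -1.898 -0.966 -2.656
v -1.436 -0.883 -3.844
v -2.19 -0.669 -2.989
v -1.829 -0.841 -4.201
v -2.584 -0.627 -3.346
v -2.218 -1.067 -4.488
v -2.972 -0.853 -3.633
v -2.498 -1.498 -4.627
v -3.253 -1.284 -3.773
v -2.595 -2.021 -4.582
v -3.349 -1.806 -3.727
v -2.482 -2.494 -4.364
v -3.237 -2.28 -3.509
v -2.19 -2.791 -4.031
v -2.944 -2.577 -3.176
v -1.796 -2.833 -3.674
v -2.551 -2.619 -2.819
v -1.408 -2.607 -3.387
v -2.162 -2.393 -2.532
v 0.654 -3.107 -0.158
v 1.128 -3.568 -0.626
v 0.432 -4.132 0.626
v 0.906 -4.593 0.158
v 1.231 -4.001 0.606
v 1.368 -3.368 0.121
v 0.192 -4.332 -0.121
v 0.329 -3.699 -0.606
v 0.842 -4.325 -0.603
v 1.484 -4.12 -0.154
v 0.076 -3.58 0.154
v 0.718 -3.375 0.603
v -4.669 -0.909 2.489
v -3.558 0.013 3.945
v -5.314 0.104 2.34
v -4.203 1.026 3.796
v -3.577 -0.386 1.324
v -2.466 0.536 2.78
v -4.222 0.627 1.175
v -3.111 1.549 2.631
v -0.874 3.055 -2.517
v -0.315 2.585 -2.305
v -1.488 1.855 -0.832
v -2.046 2.325 -1.043
v -0.29 3.097 -2.032
v -1.463 2.368 -0.558
v -0.607 3.585 -2.042
v -1.78 2.855 -0.568
v -1.08 3.762 -2.331
v -2.253 3.033 -0.857
v -1.432 3.525 -2.728
v -2.605 2.795 -1.255
v -1.457 3.012 -3.002
v -2.63 2.283 -1.528
v -1.14 2.525 -2.992
v -2.313 1.795 -1.518
v -0.667 2.347 -2.703
v -1.84 1.618 -1.229
f 2 4 1
f 5 2 1
f 1 4 3
f 3 5 1
f 2 8 4
f 6 2 5
f 6 8 2
f 4 8 3
f 7 5 3
f 3 8 7
f 7 6 5
f 8 6 7
f 10 9 13
f 10 13 11
f 11 13 14
f 11 14 12
f 13 9 15
f 13 15 14
f 14 15 16
f 14 16 12
f 15 9 17
f 15 17 16
f 16 17 18
f 16 18 12
f 17 9 19
f 17 19 18
f 18 19 20
f 18 20 12
f 19 9 21
f 19 21 20
f 20 21 22
f 20 22 12
f 21 9 23
f 21 23 22
f 22 23 24
f 22 24 12
f 23 9 25
f 23 25 24
f 24 25 26
f 24 26 12
f 25 9 27
f 25 27 26
f 26 27 28
f 26 28 12
f 27 9 29
f 27 29 28
f 28 29 30
f 28 30 12
f 29 9 31
f 29 31 30
f 30 31 32
f 30 32 12
f 31 9 33
f 31 33 32
f 32 33 34
f 32 34 12
f 33 9 10
f 33 10 34
f 34 10 11
f 34 11 12
f 35 46 40
f 35 40 36
f 35 36 42
f 35 42 45
f 35 45 46
f 36 40 44
f 40 46 39
f 46 45 37
f 45 42 41
f 42 36 43
f 38 44 39
f 38 39 37
f 38 37 41
f 38 41 43
f 38 43 44
f 39 44 40
f 37 39 46
f 41 37 45
f 43 41 42
f 44 43 36
f 48 50 47
f 51 48 47
f 47 50 49
f 49 51 47
f 48 54 50
f 52 48 51
f 52 54 48
f 50 54 49
f 53 51 49
f 49 54 53
f 53 52 51
f 54 52 53
f 56 55 59
f 56 59 57
f 57 59 60
f 57 60 58
f 59 55 61
f 59 61 60
f 60 61 62
f 60 62 58
f 61 55 63
f 61 63 62
f 62 63 64
f 62 64 58
f 63 55 65
f 63 65 64
f 64 65 66
f 64 66 58
f 65 55 67
f 65 67 66
f 66 67 68
f 66 68 58
f 67 55 69
f 67 69 68
f 68 69 70
f 68 70 58
f 69 55 71
f 69 71 70
f 70 71 72
f 70 72 58
f 71 55 56
f 71 56 72
f 72 56 57
f 72 57 58



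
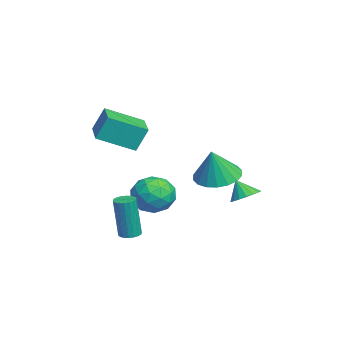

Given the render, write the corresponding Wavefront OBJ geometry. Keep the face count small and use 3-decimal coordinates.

v -0.896 -2.877 1.34
v -0.949 -2.349 2.504
v -1.035 -1.182 0.563
v -1.088 -0.653 1.728
v 0.868 -2.727 1.352
v 0.815 -2.198 2.517
v 0.729 -1.031 0.576
v 0.676 -0.503 1.74
v -0.257 -1.3 -4.709
v 0.249 -1.358 -4.733
v 0.323 -1.579 -2.635
v -0.183 -1.52 -2.611
v 0.225 -1.134 -4.708
v 0.299 -1.354 -2.611
v 0.106 -0.942 -4.684
v 0.18 -1.163 -2.587
v -0.085 -0.822 -4.664
v -0.011 -1.042 -2.567
v -0.31 -0.796 -4.654
v -0.237 -1.016 -2.557
v -0.525 -0.869 -4.654
v -0.451 -1.09 -2.557
v -0.687 -1.028 -4.665
v -0.613 -1.249 -2.568
v -0.763 -1.241 -4.685
v -0.689 -1.462 -2.587
v -0.739 -1.466 -4.709
v -0.665 -1.686 -2.612
v -0.62 -1.657 -4.733
v -0.546 -1.878 -2.636
v -0.429 -1.778 -4.753
v -0.355 -1.998 -2.656
v -0.203 -1.804 -4.763
v -0.13 -2.024 -2.666
v 0.011 -1.73 -4.763
v 0.085 -1.951 -2.666
v 0.173 -1.571 -4.752
v 0.247 -1.792 -2.655
v -0.042 3.667 -2.452
v 0.273 4.209 -2.078
v -0.358 3.253 -1.588
v -0.05 4.327 -2.14
v -0.371 4.293 -2.273
v -0.617 4.117 -2.448
v -0.731 3.837 -2.623
v -0.687 3.519 -2.76
v -0.495 3.234 -2.826
v -0.2 3.049 -2.807
v 0.132 3.005 -2.706
v 0.424 3.113 -2.547
v 0.609 3.348 -2.367
v 0.645 3.656 -2.206
v 0.524 3.967 -2.102
v -3.297 0.074 -2.602
v -2.256 0.413 -2.46
v -2.784 -0.913 -4
v -1.743 -0.574 -3.858
v -2.21 -1.247 -3.118
v -2.527 -0.637 -2.254
v -2.513 0.137 -4.206
v -2.83 0.747 -3.342
v -1.771 0.452 -3.452
v -1.584 -0.403 -2.779
v -3.456 -0.097 -3.681
v -3.269 -0.952 -3.008
v -2.821 0.33 -2.409
v -2.219 -0.83 -4.051
v -2.493 -1.226 -3.616
v -1.882 -1.027 -3.533
v -2.981 -0.287 -2.287
v -2.369 -0.087 -2.204
v -2.342 -1.063 -2.59
v -2.671 -0.413 -4.256
v -2.059 -0.213 -4.173
v -3.158 0.527 -2.927
v -2.547 0.726 -2.844
v -2.698 0.563 -3.87
v -1.925 0.553 -2.908
v -1.623 -0.028 -3.729
v -2.076 0.39 -3.934
v -2.262 0.749 -3.426
v -1.815 0.05 -2.512
v -1.514 -0.531 -3.334
v -1.788 -0.926 -2.899
v -1.974 -0.567 -2.391
v -1.53 0.073 -3.095
v -3.526 0.031 -3.126
v -3.225 -0.55 -3.948
v -3.066 0.067 -4.069
v -3.252 0.426 -3.561
v -3.417 -0.472 -2.731
v -3.115 -1.053 -3.552
v -2.778 -1.249 -3.034
v -2.964 -0.89 -2.526
v -3.51 -0.573 -3.365
v -0.183 2.462 -1.221
v 0.554 3.246 -1.307
v 0.323 2.158 0.341
v 0.17 3.479 -1.137
v -0.284 3.511 -0.984
v -0.719 3.335 -0.877
v -1.047 2.986 -0.839
v -1.204 2.533 -0.876
v -1.159 2.066 -0.982
v -0.921 1.678 -1.135
v -0.536 1.445 -1.305
v -0.082 1.413 -1.458
v 0.352 1.59 -1.565
v 0.681 1.939 -1.603
v 0.838 2.391 -1.566
v 0.793 2.858 -1.46
f 2 4 1
f 5 2 1
f 1 4 3
f 3 5 1
f 2 8 4
f 6 2 5
f 6 8 2
f 4 8 3
f 7 5 3
f 3 8 7
f 7 6 5
f 8 6 7
f 10 9 13
f 10 13 11
f 11 13 14
f 11 14 12
f 13 9 15
f 13 15 14
f 14 15 16
f 14 16 12
f 15 9 17
f 15 17 16
f 16 17 18
f 16 18 12
f 17 9 19
f 17 19 18
f 18 19 20
f 18 20 12
f 19 9 21
f 19 21 20
f 20 21 22
f 20 22 12
f 21 9 23
f 21 23 22
f 22 23 24
f 22 24 12
f 23 9 25
f 23 25 24
f 24 25 26
f 24 26 12
f 25 9 27
f 25 27 26
f 26 27 28
f 26 28 12
f 27 9 29
f 27 29 28
f 28 29 30
f 28 30 12
f 29 9 31
f 29 31 30
f 30 31 32
f 30 32 12
f 31 9 33
f 31 33 32
f 32 33 34
f 32 34 12
f 33 9 35
f 33 35 34
f 34 35 36
f 34 36 12
f 35 9 37
f 35 37 36
f 36 37 38
f 36 38 12
f 37 9 10
f 37 10 38
f 38 10 11
f 38 11 12
f 40 39 42
f 40 42 41
f 42 39 43
f 42 43 41
f 43 39 44
f 43 44 41
f 44 39 45
f 44 45 41
f 45 39 46
f 45 46 41
f 46 39 47
f 46 47 41
f 47 39 48
f 47 48 41
f 48 39 49
f 48 49 41
f 49 39 50
f 49 50 41
f 50 39 51
f 50 51 41
f 51 39 52
f 51 52 41
f 52 39 53
f 52 53 41
f 53 39 40
f 53 40 41
f 54 91 70
f 91 65 94
f 70 94 59
f 91 94 70
f 54 70 66
f 70 59 71
f 66 71 55
f 70 71 66
f 54 66 75
f 66 55 76
f 75 76 61
f 66 76 75
f 54 75 87
f 75 61 90
f 87 90 64
f 75 90 87
f 54 87 91
f 87 64 95
f 91 95 65
f 87 95 91
f 55 71 82
f 71 59 85
f 82 85 63
f 71 85 82
f 59 94 72
f 94 65 93
f 72 93 58
f 94 93 72
f 65 95 92
f 95 64 88
f 92 88 56
f 95 88 92
f 64 90 89
f 90 61 77
f 89 77 60
f 90 77 89
f 61 76 81
f 76 55 78
f 81 78 62
f 76 78 81
f 57 83 69
f 83 63 84
f 69 84 58
f 83 84 69
f 57 69 67
f 69 58 68
f 67 68 56
f 69 68 67
f 57 67 74
f 67 56 73
f 74 73 60
f 67 73 74
f 57 74 79
f 74 60 80
f 79 80 62
f 74 80 79
f 57 79 83
f 79 62 86
f 83 86 63
f 79 86 83
f 58 84 72
f 84 63 85
f 72 85 59
f 84 85 72
f 56 68 92
f 68 58 93
f 92 93 65
f 68 93 92
f 60 73 89
f 73 56 88
f 89 88 64
f 73 88 89
f 62 80 81
f 80 60 77
f 81 77 61
f 80 77 81
f 63 86 82
f 86 62 78
f 82 78 55
f 86 78 82
f 97 96 99
f 97 99 98
f 99 96 100
f 99 100 98
f 100 96 101
f 100 101 98
f 101 96 102
f 101 102 98
f 102 96 103
f 102 103 98
f 103 96 104
f 103 104 98
f 104 96 105
f 104 105 98
f 105 96 106
f 105 106 98
f 106 96 107
f 106 107 98
f 107 96 108
f 107 108 98
f 108 96 109
f 108 109 98
f 109 96 110
f 109 110 98
f 110 96 111
f 110 111 98
f 111 96 97
f 111 97 98



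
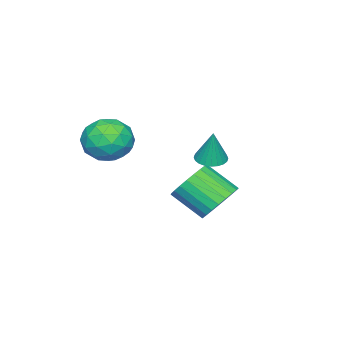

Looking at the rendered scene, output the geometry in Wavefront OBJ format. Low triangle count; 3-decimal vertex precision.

v -0.665 1.788 0.698
v -0.333 1.241 0.728
v -0.395 2.032 2.142
v -0.154 1.404 0.667
v -0.052 1.624 0.611
v -0.043 1.87 0.568
v -0.129 2.104 0.544
v -0.297 2.289 0.544
v -0.521 2.398 0.568
v -0.766 2.414 0.611
v -0.996 2.335 0.667
v -1.176 2.172 0.728
v -1.277 1.951 0.784
v -1.286 1.705 0.827
v -1.2 1.472 0.851
v -1.032 1.287 0.851
v -0.809 1.178 0.828
v -0.563 1.162 0.785
v -0.97 -1.853 0.238
v -0.227 -2.474 -0.335
v -1.353 -3.286 1.295
v -0.61 -3.907 0.722
v -0.252 -3.071 1.385
v -0.016 -2.186 0.732
v -1.564 -3.574 0.228
v -1.328 -2.689 -0.425
v -0.594 -3.538 -0.341
v 0.217 -3.227 0.374
v -1.797 -2.533 0.586
v -0.986 -2.222 1.301
v -0.565 -2.038 -0.141
v -1.015 -3.722 1.101
v -0.805 -3.231 1.491
v -0.368 -3.596 1.154
v -0.441 -1.869 0.486
v -0.004 -2.234 0.149
v -0.019 -2.584 1.16
v -1.576 -3.526 0.811
v -1.139 -3.891 0.474
v -1.212 -2.164 -0.194
v -0.775 -2.529 -0.531
v -1.561 -3.176 -0.2
v -0.344 -3.028 -0.481
v -0.569 -3.87 0.14
v -1.13 -3.675 -0.151
v -0.991 -3.154 -0.534
v 0.133 -2.845 -0.061
v -0.092 -3.687 0.56
v 0.118 -3.196 0.95
v 0.257 -2.676 0.566
v -0.083 -3.471 -0.065
v -1.488 -2.073 0.4
v -1.713 -2.915 1.021
v -1.837 -3.084 0.394
v -1.698 -2.564 0.01
v -1.011 -1.89 0.82
v -1.236 -2.732 1.441
v -0.589 -2.606 1.494
v -0.45 -2.085 1.111
v -1.497 -2.289 1.025
v -3.957 0.354 -3.551
v -3.38 0.915 -2.877
v -3.246 -0.472 -1.835
v -3.823 -1.034 -2.509
v -3.758 0.985 -2.736
v -3.625 -0.402 -1.694
v -4.167 0.958 -2.718
v -4.033 -0.429 -1.677
v -4.543 0.84 -2.828
v -4.41 -0.548 -1.786
v -4.83 0.647 -3.048
v -4.697 -0.74 -2.006
v -4.985 0.41 -3.344
v -4.851 -0.977 -2.302
v -4.982 0.164 -3.672
v -4.849 -1.223 -2.63
v -4.824 -0.053 -3.981
v -4.69 -1.44 -2.939
v -4.534 -0.208 -4.225
v -4.4 -1.595 -3.183
v -4.155 -0.278 -4.366
v -4.022 -1.665 -3.324
v -3.747 -0.251 -4.383
v -3.613 -1.638 -3.342
v -3.37 -0.132 -4.274
v -3.237 -1.52 -3.232
v -3.083 0.06 -4.054
v -2.95 -1.327 -3.012
v -2.929 0.297 -3.758
v -2.795 -1.09 -2.716
v -2.931 0.543 -3.43
v -2.798 -0.844 -2.388
v -3.09 0.76 -3.121
v -2.956 -0.627 -2.079
f 2 1 4
f 2 4 3
f 4 1 5
f 4 5 3
f 5 1 6
f 5 6 3
f 6 1 7
f 6 7 3
f 7 1 8
f 7 8 3
f 8 1 9
f 8 9 3
f 9 1 10
f 9 10 3
f 10 1 11
f 10 11 3
f 11 1 12
f 11 12 3
f 12 1 13
f 12 13 3
f 13 1 14
f 13 14 3
f 14 1 15
f 14 15 3
f 15 1 16
f 15 16 3
f 16 1 17
f 16 17 3
f 17 1 18
f 17 18 3
f 18 1 2
f 18 2 3
f 19 56 35
f 56 30 59
f 35 59 24
f 56 59 35
f 19 35 31
f 35 24 36
f 31 36 20
f 35 36 31
f 19 31 40
f 31 20 41
f 40 41 26
f 31 41 40
f 19 40 52
f 40 26 55
f 52 55 29
f 40 55 52
f 19 52 56
f 52 29 60
f 56 60 30
f 52 60 56
f 20 36 47
f 36 24 50
f 47 50 28
f 36 50 47
f 24 59 37
f 59 30 58
f 37 58 23
f 59 58 37
f 30 60 57
f 60 29 53
f 57 53 21
f 60 53 57
f 29 55 54
f 55 26 42
f 54 42 25
f 55 42 54
f 26 41 46
f 41 20 43
f 46 43 27
f 41 43 46
f 22 48 34
f 48 28 49
f 34 49 23
f 48 49 34
f 22 34 32
f 34 23 33
f 32 33 21
f 34 33 32
f 22 32 39
f 32 21 38
f 39 38 25
f 32 38 39
f 22 39 44
f 39 25 45
f 44 45 27
f 39 45 44
f 22 44 48
f 44 27 51
f 48 51 28
f 44 51 48
f 23 49 37
f 49 28 50
f 37 50 24
f 49 50 37
f 21 33 57
f 33 23 58
f 57 58 30
f 33 58 57
f 25 38 54
f 38 21 53
f 54 53 29
f 38 53 54
f 27 45 46
f 45 25 42
f 46 42 26
f 45 42 46
f 28 51 47
f 51 27 43
f 47 43 20
f 51 43 47
f 62 61 65
f 62 65 63
f 63 65 66
f 63 66 64
f 65 61 67
f 65 67 66
f 66 67 68
f 66 68 64
f 67 61 69
f 67 69 68
f 68 69 70
f 68 70 64
f 69 61 71
f 69 71 70
f 70 71 72
f 70 72 64
f 71 61 73
f 71 73 72
f 72 73 74
f 72 74 64
f 73 61 75
f 73 75 74
f 74 75 76
f 74 76 64
f 75 61 77
f 75 77 76
f 76 77 78
f 76 78 64
f 77 61 79
f 77 79 78
f 78 79 80
f 78 80 64
f 79 61 81
f 79 81 80
f 80 81 82
f 80 82 64
f 81 61 83
f 81 83 82
f 82 83 84
f 82 84 64
f 83 61 85
f 83 85 84
f 84 85 86
f 84 86 64
f 85 61 87
f 85 87 86
f 86 87 88
f 86 88 64
f 87 61 89
f 87 89 88
f 88 89 90
f 88 90 64
f 89 61 91
f 89 91 90
f 90 91 92
f 90 92 64
f 91 61 93
f 91 93 92
f 92 93 94
f 92 94 64
f 93 61 62
f 93 62 94
f 94 62 63
f 94 63 64



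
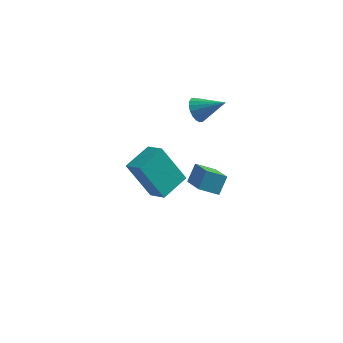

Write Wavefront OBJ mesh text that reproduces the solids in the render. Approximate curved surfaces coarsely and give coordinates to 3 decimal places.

v 2.751 -0.914 0.65
v 2.951 -0.337 1.378
v 3.569 -0.67 0.233
v 3.768 -0.093 0.961
v 3.512 -2.147 1.419
v 3.711 -1.57 2.147
v 4.329 -1.903 1.002
v 4.529 -1.326 1.73
v 2.475 1.95 2.956
v 2.758 2.272 2.468
v 3.705 1.97 3.684
v 2.656 2.485 2.635
v 2.518 2.592 2.865
v 2.371 2.572 3.114
v 2.245 2.428 3.331
v 2.164 2.19 3.474
v 2.145 1.905 3.515
v 2.191 1.628 3.444
v 2.293 1.415 3.278
v 2.432 1.308 3.047
v 2.578 1.328 2.799
v 2.704 1.471 2.581
v 2.785 1.709 2.438
v 2.804 1.995 2.398
v -0.753 2.069 -1.661
v 0.021 1.519 -1.166
v -0.08 3.364 -1.274
v 0.693 2.815 -0.779
v 0.367 2.025 -3.461
v 1.14 1.476 -2.966
v 1.039 3.321 -3.074
v 1.813 2.771 -2.579
f 2 4 1
f 5 2 1
f 1 4 3
f 3 5 1
f 2 8 4
f 6 2 5
f 6 8 2
f 4 8 3
f 7 5 3
f 3 8 7
f 7 6 5
f 8 6 7
f 10 9 12
f 10 12 11
f 12 9 13
f 12 13 11
f 13 9 14
f 13 14 11
f 14 9 15
f 14 15 11
f 15 9 16
f 15 16 11
f 16 9 17
f 16 17 11
f 17 9 18
f 17 18 11
f 18 9 19
f 18 19 11
f 19 9 20
f 19 20 11
f 20 9 21
f 20 21 11
f 21 9 22
f 21 22 11
f 22 9 23
f 22 23 11
f 23 9 24
f 23 24 11
f 24 9 10
f 24 10 11
f 26 28 25
f 29 26 25
f 25 28 27
f 27 29 25
f 26 32 28
f 30 26 29
f 30 32 26
f 28 32 27
f 31 29 27
f 27 32 31
f 31 30 29
f 32 30 31



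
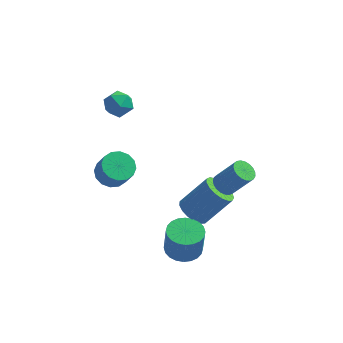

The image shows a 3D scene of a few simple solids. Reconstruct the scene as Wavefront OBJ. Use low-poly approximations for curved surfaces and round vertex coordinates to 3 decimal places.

v -2.066 2.739 3.201
v -1.416 2.665 2.761
v -2.444 1.575 2.839
v -1.794 1.501 2.399
v -1.739 1.506 3.186
v -1.506 2.225 3.409
v -2.354 2.015 2.191
v -2.121 2.734 2.414
v -1.594 2.217 2.137
v -1.214 1.902 2.751
v -2.646 2.338 2.849
v -2.266 2.023 3.463
v 1.714 -3.484 -1.885
v 2.455 -3.048 -1.903
v 2.568 -3.181 -0.473
v 1.826 -3.616 -0.455
v 2.234 -2.799 -1.862
v 2.346 -2.932 -0.433
v 1.934 -2.655 -1.825
v 2.046 -2.787 -0.396
v 1.6 -2.636 -1.797
v 1.712 -2.768 -0.368
v 1.283 -2.746 -1.783
v 1.396 -2.879 -0.353
v 1.032 -2.969 -1.784
v 1.145 -3.101 -0.354
v 0.885 -3.27 -1.8
v 0.998 -3.403 -0.37
v 0.864 -3.604 -1.829
v 0.976 -3.736 -0.4
v 0.972 -3.919 -1.867
v 1.085 -4.052 -0.437
v 1.194 -4.168 -1.907
v 1.306 -4.301 -0.478
v 1.494 -4.313 -1.944
v 1.606 -4.445 -0.515
v 1.828 -4.332 -1.972
v 1.94 -4.464 -0.543
v 2.144 -4.221 -1.987
v 2.257 -4.354 -0.557
v 2.395 -3.999 -1.986
v 2.508 -4.131 -0.556
v 2.542 -3.697 -1.97
v 2.655 -3.83 -0.54
v 2.564 -3.364 -1.94
v 2.676 -3.496 -0.511
v 1.98 -2.133 -0.557
v 2.502 -1.838 -1.086
v 3.643 -1.392 0.287
v 3.12 -1.687 0.817
v 2.28 -1.538 -0.999
v 3.421 -1.092 0.374
v 1.99 -1.374 -0.811
v 3.13 -0.929 0.562
v 1.697 -1.384 -0.565
v 2.837 -0.939 0.809
v 1.469 -1.566 -0.316
v 2.609 -1.12 1.057
v 1.358 -1.877 -0.123
v 2.498 -1.432 1.25
v 1.389 -2.247 -0.029
v 2.53 -1.802 1.344
v 1.556 -2.591 -0.056
v 2.696 -2.145 1.317
v 1.82 -2.83 -0.198
v 2.96 -2.384 1.176
v 2.12 -2.909 -0.422
v 3.261 -2.463 0.952
v 2.389 -2.81 -0.676
v 3.529 -2.364 0.697
v 2.563 -2.556 -0.904
v 3.704 -2.111 0.47
v 2.604 -2.205 -1.052
v 3.745 -1.76 0.322
v -1.868 -0.708 0.425
v -1.245 -0.194 0.372
v -0.829 -0.597 1.342
v -1.452 -1.112 1.395
v -1.54 0.015 0.585
v -1.123 -0.389 1.555
v -1.922 0.029 0.755
v -1.506 -0.374 1.725
v -2.291 -0.153 0.837
v -1.874 -0.557 1.807
v -2.546 -0.485 0.809
v -2.13 -0.889 1.779
v -2.619 -0.876 0.677
v -2.203 -1.28 1.647
v -2.491 -1.223 0.478
v -2.075 -1.626 1.448
v -2.197 -1.431 0.265
v -1.78 -1.835 1.235
v -1.814 -1.446 0.095
v -1.398 -1.849 1.065
v -1.446 -1.263 0.013
v -1.029 -1.667 0.983
v -1.19 -0.931 0.041
v -0.774 -1.335 1.011
v -1.117 -0.54 0.173
v -0.701 -0.944 1.143
v 3.457 -3.664 3.196
v 3.786 -3.247 2.991
v 4.653 -3.338 4.199
v 4.323 -3.756 4.404
v 3.625 -3.126 3.115
v 4.492 -3.217 4.324
v 3.435 -3.098 3.254
v 4.302 -3.189 4.462
v 3.249 -3.168 3.382
v 4.115 -3.259 4.591
v 3.098 -3.323 3.479
v 3.965 -3.415 4.687
v 3.01 -3.538 3.526
v 3.876 -3.629 4.734
v 2.998 -3.775 3.516
v 3.865 -3.866 4.725
v 3.066 -3.992 3.451
v 3.933 -4.083 4.66
v 3.202 -4.153 3.342
v 4.069 -4.244 4.55
v 3.381 -4.229 3.207
v 4.248 -4.32 4.416
v 3.574 -4.208 3.071
v 4.441 -4.299 4.279
v 3.746 -4.093 2.956
v 4.613 -4.184 4.164
v 3.868 -3.903 2.882
v 4.735 -3.994 4.091
v 3.919 -3.673 2.863
v 4.786 -3.764 4.072
v 3.89 -3.441 2.901
v 4.757 -3.532 4.11
f 1 12 6
f 1 6 2
f 1 2 8
f 1 8 11
f 1 11 12
f 2 6 10
f 6 12 5
f 12 11 3
f 11 8 7
f 8 2 9
f 4 10 5
f 4 5 3
f 4 3 7
f 4 7 9
f 4 9 10
f 5 10 6
f 3 5 12
f 7 3 11
f 9 7 8
f 10 9 2
f 14 13 17
f 14 17 15
f 15 17 18
f 15 18 16
f 17 13 19
f 17 19 18
f 18 19 20
f 18 20 16
f 19 13 21
f 19 21 20
f 20 21 22
f 20 22 16
f 21 13 23
f 21 23 22
f 22 23 24
f 22 24 16
f 23 13 25
f 23 25 24
f 24 25 26
f 24 26 16
f 25 13 27
f 25 27 26
f 26 27 28
f 26 28 16
f 27 13 29
f 27 29 28
f 28 29 30
f 28 30 16
f 29 13 31
f 29 31 30
f 30 31 32
f 30 32 16
f 31 13 33
f 31 33 32
f 32 33 34
f 32 34 16
f 33 13 35
f 33 35 34
f 34 35 36
f 34 36 16
f 35 13 37
f 35 37 36
f 36 37 38
f 36 38 16
f 37 13 39
f 37 39 38
f 38 39 40
f 38 40 16
f 39 13 41
f 39 41 40
f 40 41 42
f 40 42 16
f 41 13 43
f 41 43 42
f 42 43 44
f 42 44 16
f 43 13 45
f 43 45 44
f 44 45 46
f 44 46 16
f 45 13 14
f 45 14 46
f 46 14 15
f 46 15 16
f 48 47 51
f 48 51 49
f 49 51 52
f 49 52 50
f 51 47 53
f 51 53 52
f 52 53 54
f 52 54 50
f 53 47 55
f 53 55 54
f 54 55 56
f 54 56 50
f 55 47 57
f 55 57 56
f 56 57 58
f 56 58 50
f 57 47 59
f 57 59 58
f 58 59 60
f 58 60 50
f 59 47 61
f 59 61 60
f 60 61 62
f 60 62 50
f 61 47 63
f 61 63 62
f 62 63 64
f 62 64 50
f 63 47 65
f 63 65 64
f 64 65 66
f 64 66 50
f 65 47 67
f 65 67 66
f 66 67 68
f 66 68 50
f 67 47 69
f 67 69 68
f 68 69 70
f 68 70 50
f 69 47 71
f 69 71 70
f 70 71 72
f 70 72 50
f 71 47 73
f 71 73 72
f 72 73 74
f 72 74 50
f 73 47 48
f 73 48 74
f 74 48 49
f 74 49 50
f 76 75 79
f 76 79 77
f 77 79 80
f 77 80 78
f 79 75 81
f 79 81 80
f 80 81 82
f 80 82 78
f 81 75 83
f 81 83 82
f 82 83 84
f 82 84 78
f 83 75 85
f 83 85 84
f 84 85 86
f 84 86 78
f 85 75 87
f 85 87 86
f 86 87 88
f 86 88 78
f 87 75 89
f 87 89 88
f 88 89 90
f 88 90 78
f 89 75 91
f 89 91 90
f 90 91 92
f 90 92 78
f 91 75 93
f 91 93 92
f 92 93 94
f 92 94 78
f 93 75 95
f 93 95 94
f 94 95 96
f 94 96 78
f 95 75 97
f 95 97 96
f 96 97 98
f 96 98 78
f 97 75 99
f 97 99 98
f 98 99 100
f 98 100 78
f 99 75 76
f 99 76 100
f 100 76 77
f 100 77 78
f 102 101 105
f 102 105 103
f 103 105 106
f 103 106 104
f 105 101 107
f 105 107 106
f 106 107 108
f 106 108 104
f 107 101 109
f 107 109 108
f 108 109 110
f 108 110 104
f 109 101 111
f 109 111 110
f 110 111 112
f 110 112 104
f 111 101 113
f 111 113 112
f 112 113 114
f 112 114 104
f 113 101 115
f 113 115 114
f 114 115 116
f 114 116 104
f 115 101 117
f 115 117 116
f 116 117 118
f 116 118 104
f 117 101 119
f 117 119 118
f 118 119 120
f 118 120 104
f 119 101 121
f 119 121 120
f 120 121 122
f 120 122 104
f 121 101 123
f 121 123 122
f 122 123 124
f 122 124 104
f 123 101 125
f 123 125 124
f 124 125 126
f 124 126 104
f 125 101 127
f 125 127 126
f 126 127 128
f 126 128 104
f 127 101 129
f 127 129 128
f 128 129 130
f 128 130 104
f 129 101 131
f 129 131 130
f 130 131 132
f 130 132 104
f 131 101 102
f 131 102 132
f 132 102 103
f 132 103 104

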